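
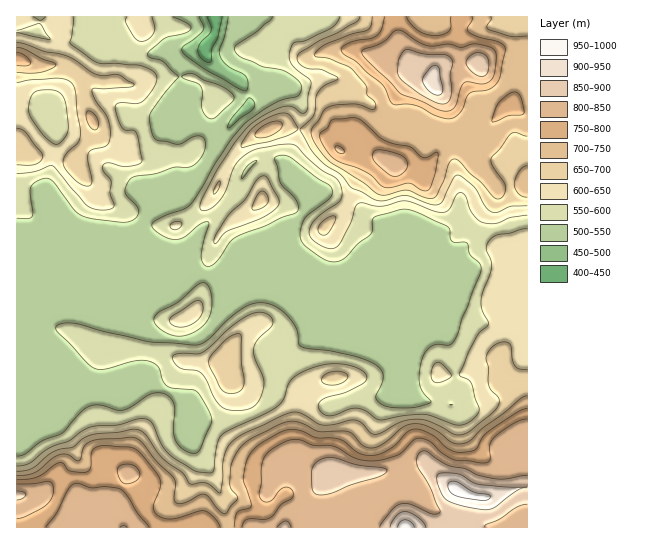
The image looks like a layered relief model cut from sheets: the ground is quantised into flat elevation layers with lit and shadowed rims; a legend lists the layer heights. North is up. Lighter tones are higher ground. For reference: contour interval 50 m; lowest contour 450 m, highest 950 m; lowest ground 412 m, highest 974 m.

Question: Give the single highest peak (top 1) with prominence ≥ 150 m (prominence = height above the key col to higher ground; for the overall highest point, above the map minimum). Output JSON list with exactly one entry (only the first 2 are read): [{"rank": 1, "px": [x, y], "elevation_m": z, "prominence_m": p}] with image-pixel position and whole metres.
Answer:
[{"rank": 1, "px": [434, 83], "elevation_m": 920, "prominence_m": 330}]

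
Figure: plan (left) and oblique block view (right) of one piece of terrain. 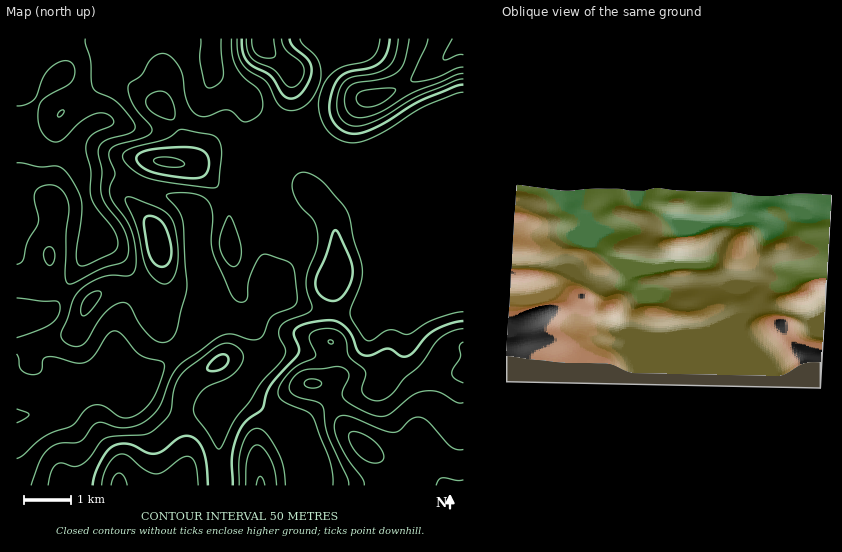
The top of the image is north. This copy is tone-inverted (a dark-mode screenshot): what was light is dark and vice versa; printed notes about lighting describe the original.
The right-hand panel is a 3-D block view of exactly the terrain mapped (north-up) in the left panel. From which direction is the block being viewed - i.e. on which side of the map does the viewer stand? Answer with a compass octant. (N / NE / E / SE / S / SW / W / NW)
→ E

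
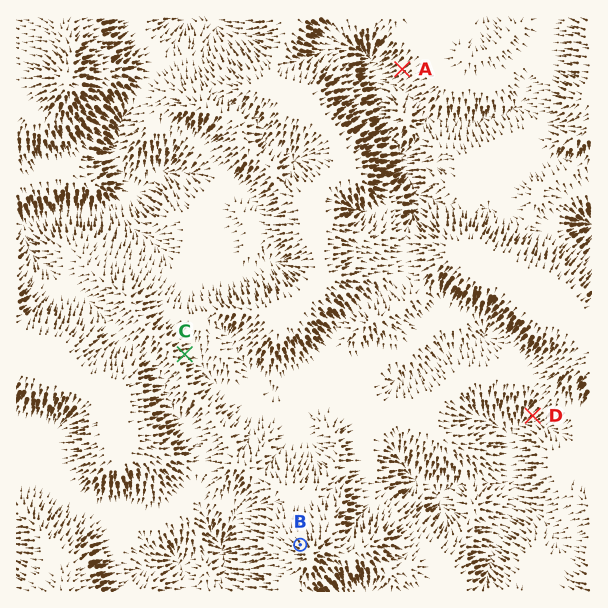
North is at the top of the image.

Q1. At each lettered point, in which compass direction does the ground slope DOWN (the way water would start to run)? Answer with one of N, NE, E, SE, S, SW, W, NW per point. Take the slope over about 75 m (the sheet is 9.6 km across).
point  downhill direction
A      SW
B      NW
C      E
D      SW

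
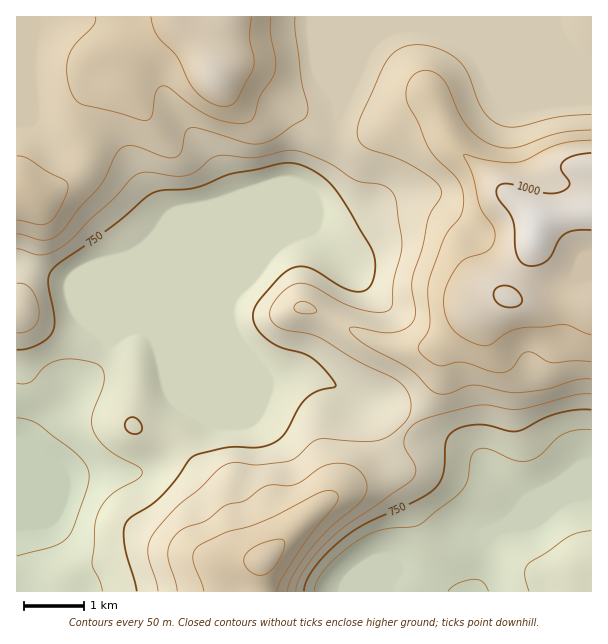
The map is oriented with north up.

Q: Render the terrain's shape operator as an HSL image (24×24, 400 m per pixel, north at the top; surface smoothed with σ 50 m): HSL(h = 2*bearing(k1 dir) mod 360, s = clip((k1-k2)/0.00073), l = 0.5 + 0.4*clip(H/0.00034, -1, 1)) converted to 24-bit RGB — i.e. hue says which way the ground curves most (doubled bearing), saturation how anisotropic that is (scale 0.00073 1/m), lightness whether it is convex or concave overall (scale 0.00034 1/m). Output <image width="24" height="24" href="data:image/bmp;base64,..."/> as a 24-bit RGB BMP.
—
<image width="24" height="24" href="data:image/bmp;base64,Qk32BgAAAAAAADYAAAAoAAAAGAAAABgAAAABABgAAAAAAMAGAAATCwAAEwsAAAAAAAAAAAAAXmmXi4eooXWfVFh6eV92a1FjlqRcp6pnqZZjo11F/+KAxZ4ADiUbF0Y4eIB6dn6DlWtqjHFffX1hS1l0bpCZiJWognualYx/boqrZX6qvly+pUybWlqVcofAorDIscfYnJfSkZXd9dbn/8zcUDGCBywZEkgYY144jXhNeKqDf5WoTW2eY7qzdY+0moC5qJm8cn9OP15DcD56uIeebby5SKfAlL6oaa6dsHR7ZYefu3mo/8zl/7TnZj6aG0YuIV41O8BCTaVTanRbZXxdWIpQR20+UIdSi6J4f4B/Znt+KVhxkrqXmbO2R2mSq55wiVhTq7RKWmRJYpBLrGLC/8zu+cz/koXvOYLOS55JTYM+Q3tkaZV5XYl2eH97ToRSbYVEgIB/fn2AM1FlZZ82jpY1QFUybIZLomR9wZWWYZ65lru8OVl6vYp35bjPxo3krWnru6zbk67LP5G+W3Kci01YaoZAUYJVfYB8gHd5eEJLZktMi3tBmYwvP38uKZdAOcNwfsixhoW+mFORgzx0hLNks6mEvleYn1mVtJ2FsYCOcU5+TylEn2RKkrZ8VYlwSmlIa0VCe2qXZG+viXu+xs7Xj8XVaMfNSKhmSWUXVU4VYD03hV1XqsZkaYRSklODvmeXxHhVjWIxYSgrUz9ckLhqjrBValhOWktKYpB3TLCJTIOfbpOrxsSgk7J2fEBhfktLgH17d393O21saZN1wsWMf3NfWlhDf1RI4zJc2j9HYm+LUFl6s59TqX89WGU6SV9MjbOiYpqcSWdoTn1UtKJiwcdmZkp4gH9/gH9/f3+ATV90XoxLrpREgzcxaEAtTUYmbU4z38yhiGSqiESKjseor4vWupLLQUKQn7crVGQ/V39rSJyHdrZ+zE5pd3GAgH9/f3+AgHF7fCczbYM7b1Q0gTkzlltRXnCzbLTMt9emnzSci8mqeNGyWUGSyIGsklXBsNWWNOHfU6HTXV2cTpxVp0ZVf3+AgIB/f3+AdhRnxmBLmI9JSHJlfsjUzvL9msH/nHf06UWguWaVqs6Vg0w9OFU2VppYln+g4OvgTqrWSyFugH1+f4B/gH9/f4B/gIB/dXSBAwTV5tL55tf0y/H/wvj/SUfTThYtLBEXymRdw9PBv363zYXTjsLfSnHKgo6t7tq4cR9bS0B1f3+Af3+Af4B/f4B/f4B/fn+AEXNgNKqj7fHapd+2ZCpFOBAnoS6HSlG1oMytu6mal4m0p7nHr1liR0V8a5+XuFcAm1EHCC8PUHhAfIB3f4B/f4B/f4B/f4B/eYB9DGA7s+Y8r08hVRsvSThQSYJ3aoeapqqCpryJf3eoxyRV0nY8QqttVX5+fVos5eejQaOuLYhrOY0/UYNmf4B/f4B/f4B/f4B/aYFzUYwujTs4jUZ3bHiASndnR3hWf6prvcZ8Tiw8pkJr7+XSm1d+UUAwicPe5OzdaVigVnqAT4tjQoBZTXdVfoB6f4B/f4B/f4B/f4B/Skh2nE1dfZVtYIKQXKKbXbKFuC1glCo7OLJFw+Kqs2Xcm3zevtjj0qrf3XDWdIemY3KbdkBWXUMXRXQKL2kYSnEtdIBrgHt7RhQ1rpxAeLFPSnRTW4hEVlktQx0rzd6yueziaLSkh0Vfn55UtsGYjEKM2Gycx5OpaTyJmyiQp8jSnsjbgkalllorK0QGKiMJWXctbcp+o6R/XHBzfmZScTRXOuKRpP/XhYnT1zLhy3DIlXXBr2lEcDlWqp1gxnRseCV+ZpS3sObFpDKgiCVnwYmgrK/ZIWLwk+LpYaDLr4K3fXmpSFCthrHZzP/lOMakNUFcO1++uLjrzM71fWxUiViFral7oUxigU2kntu0oD12Wwczv79Mg/C1hKrSS13Gfq+xTF2Pdm6nt4e1VFKPhOZ8f9ZdRy02UVEvLV4XQ3MNXWkQbWqAeFuJqpF8kG+hkLa1na1ybAltwmLI2fLca8WCRVxWVpuPaGaQZGmBUHN/pGifsoKzueusmVpTXzlqfm1ueYBsc39SdnxEZWKBZV+QrZqMdYt8nY5ykUtjMR12uuPT4eLPxoy5aqi9Q4ygYE96f3+AUnR+UI2Vqc6/2di8pz+hckuAgH9/gH9/gH9/gH9/aG+BU4CWrZOxqYmznIGiqk2pRpyyZdB0r5tnwrmFfYakWEKGXlV/f3+Aa4GCS5dyYrtDpmo4iDRPgXV+gIB/gIB/gH6AiG1veHuAU3tsZXpIkXNKk1pakF6dkrSTZotuqpZwvsp3aH1dR0BoY2B/f3+Af4B/b4JrgIRWgW9dgH59gIB/gIB/gIB/em6CjoeD"/>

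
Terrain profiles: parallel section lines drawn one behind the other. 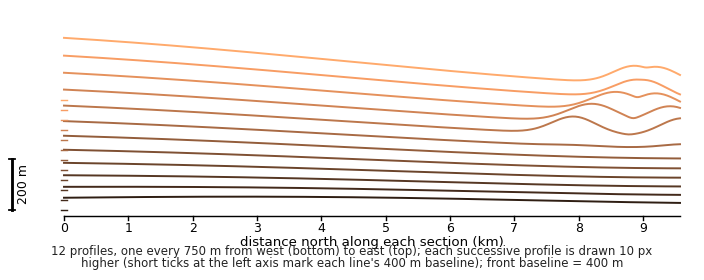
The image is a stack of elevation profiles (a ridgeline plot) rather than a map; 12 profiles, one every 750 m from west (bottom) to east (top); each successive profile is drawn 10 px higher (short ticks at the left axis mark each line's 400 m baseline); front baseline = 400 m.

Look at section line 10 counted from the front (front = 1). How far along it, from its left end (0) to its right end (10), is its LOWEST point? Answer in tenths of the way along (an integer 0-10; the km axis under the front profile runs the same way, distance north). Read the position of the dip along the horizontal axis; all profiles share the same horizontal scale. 8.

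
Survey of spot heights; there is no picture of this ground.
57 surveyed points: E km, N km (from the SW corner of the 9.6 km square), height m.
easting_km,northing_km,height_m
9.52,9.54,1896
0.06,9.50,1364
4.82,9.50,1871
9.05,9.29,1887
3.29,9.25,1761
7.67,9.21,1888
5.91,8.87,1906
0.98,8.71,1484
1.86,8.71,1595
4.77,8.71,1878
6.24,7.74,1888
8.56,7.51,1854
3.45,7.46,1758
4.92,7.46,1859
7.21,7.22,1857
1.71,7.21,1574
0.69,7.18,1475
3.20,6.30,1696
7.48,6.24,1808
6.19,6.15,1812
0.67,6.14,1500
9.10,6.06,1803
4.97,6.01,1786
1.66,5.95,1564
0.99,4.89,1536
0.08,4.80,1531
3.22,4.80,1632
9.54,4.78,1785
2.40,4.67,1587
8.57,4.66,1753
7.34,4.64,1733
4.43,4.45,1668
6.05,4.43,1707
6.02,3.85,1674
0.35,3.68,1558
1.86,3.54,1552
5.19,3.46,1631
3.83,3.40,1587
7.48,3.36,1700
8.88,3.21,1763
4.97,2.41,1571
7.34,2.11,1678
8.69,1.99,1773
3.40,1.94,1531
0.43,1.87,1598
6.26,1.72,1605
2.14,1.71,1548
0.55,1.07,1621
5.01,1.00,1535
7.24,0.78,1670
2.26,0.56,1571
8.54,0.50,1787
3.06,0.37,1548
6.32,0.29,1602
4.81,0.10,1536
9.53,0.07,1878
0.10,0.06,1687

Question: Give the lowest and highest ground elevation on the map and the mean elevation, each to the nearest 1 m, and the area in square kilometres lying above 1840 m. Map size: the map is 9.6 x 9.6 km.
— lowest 1358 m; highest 1906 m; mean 1684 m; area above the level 14.9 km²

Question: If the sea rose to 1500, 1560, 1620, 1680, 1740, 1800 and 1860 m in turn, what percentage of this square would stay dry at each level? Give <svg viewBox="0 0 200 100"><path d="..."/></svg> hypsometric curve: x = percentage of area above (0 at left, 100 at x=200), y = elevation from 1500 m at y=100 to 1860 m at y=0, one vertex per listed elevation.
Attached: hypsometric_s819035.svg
<svg viewBox="0 0 200 100"><path d="M192 100l-38-17-32-16-23-17-23-17-28-16-23-17"/></svg>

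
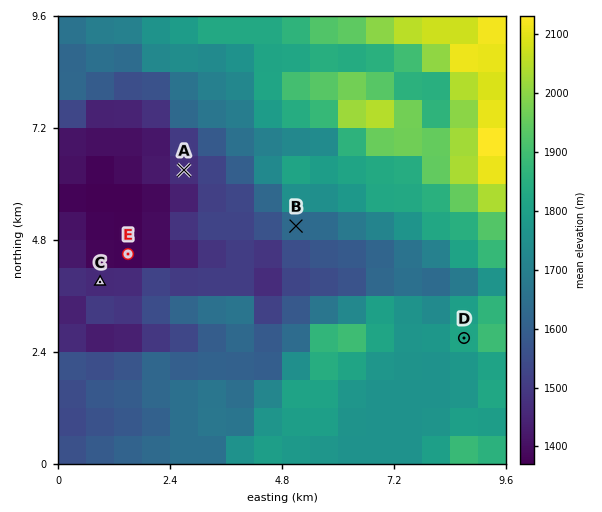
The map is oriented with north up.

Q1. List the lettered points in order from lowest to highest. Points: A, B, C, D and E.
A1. E C A B D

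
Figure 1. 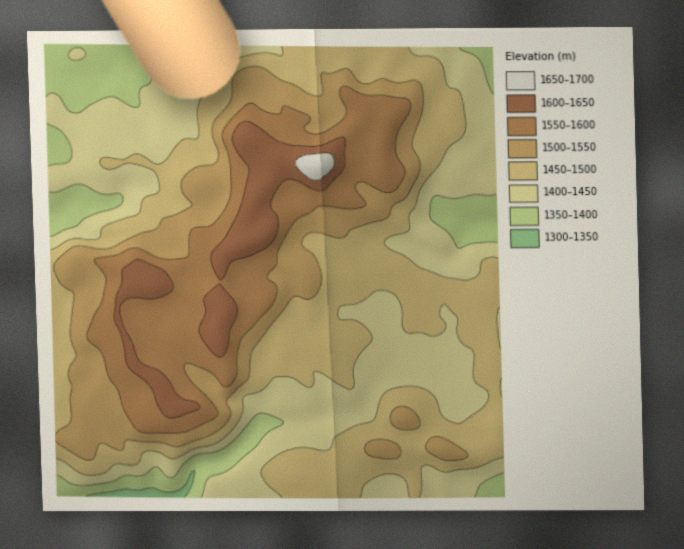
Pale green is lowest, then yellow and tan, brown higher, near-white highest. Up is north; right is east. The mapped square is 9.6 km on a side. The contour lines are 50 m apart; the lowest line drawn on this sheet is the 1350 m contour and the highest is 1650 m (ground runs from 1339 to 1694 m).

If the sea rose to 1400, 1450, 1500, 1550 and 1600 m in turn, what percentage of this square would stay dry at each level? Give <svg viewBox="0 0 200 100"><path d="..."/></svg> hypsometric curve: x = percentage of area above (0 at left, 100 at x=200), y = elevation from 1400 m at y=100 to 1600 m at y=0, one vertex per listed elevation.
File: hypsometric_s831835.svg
<svg viewBox="0 0 200 100"><path d="M181 100l-50-25-56-25-31-25-31-25"/></svg>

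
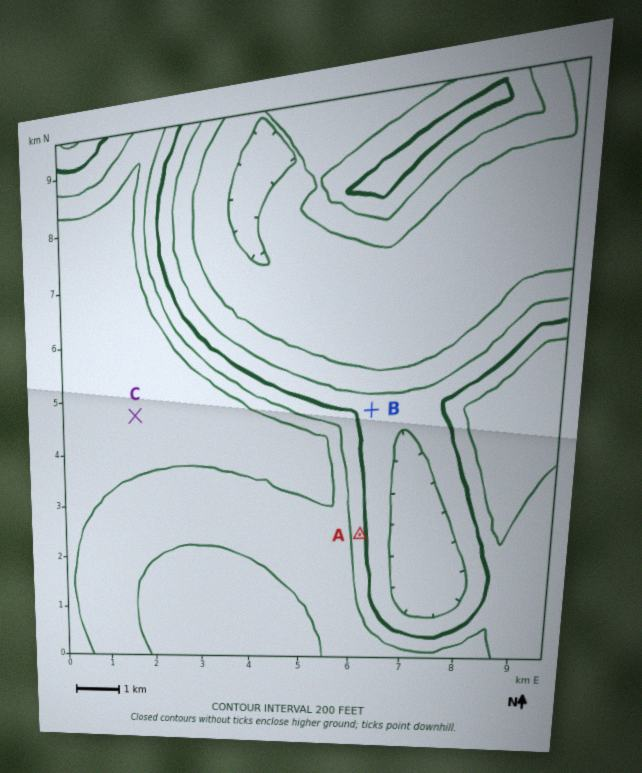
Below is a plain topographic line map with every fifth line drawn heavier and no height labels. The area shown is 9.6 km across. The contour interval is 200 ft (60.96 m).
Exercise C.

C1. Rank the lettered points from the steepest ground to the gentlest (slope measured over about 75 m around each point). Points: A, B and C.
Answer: A B C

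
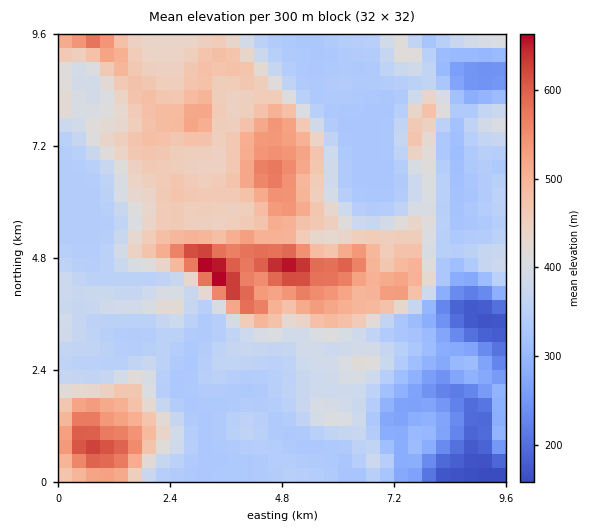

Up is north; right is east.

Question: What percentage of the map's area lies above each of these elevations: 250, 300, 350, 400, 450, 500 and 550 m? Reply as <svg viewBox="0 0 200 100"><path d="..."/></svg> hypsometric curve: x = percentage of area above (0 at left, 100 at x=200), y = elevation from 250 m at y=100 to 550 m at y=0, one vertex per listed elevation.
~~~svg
<svg viewBox="0 0 200 100"><path d="M189 100l-10-17-56-16-41-17-25-17-30-16-15-17"/></svg>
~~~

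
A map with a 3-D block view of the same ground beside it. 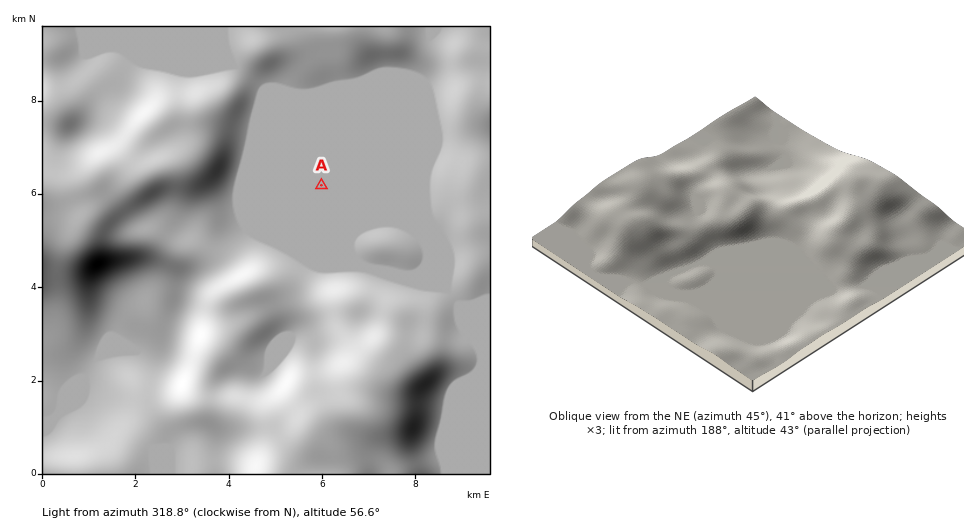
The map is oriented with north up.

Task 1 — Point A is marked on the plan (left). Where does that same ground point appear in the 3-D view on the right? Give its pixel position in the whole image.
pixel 758 278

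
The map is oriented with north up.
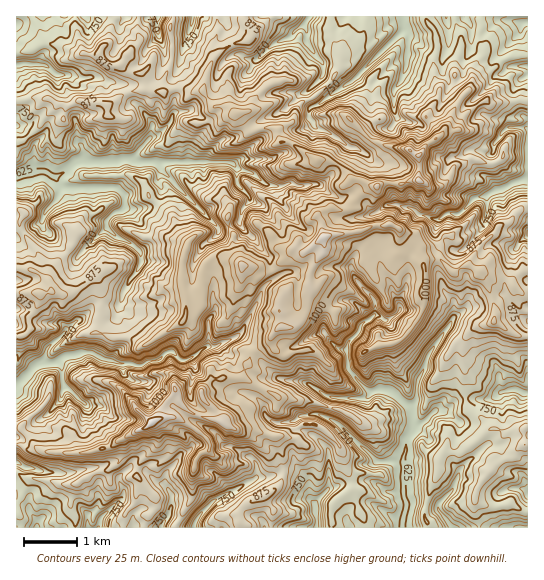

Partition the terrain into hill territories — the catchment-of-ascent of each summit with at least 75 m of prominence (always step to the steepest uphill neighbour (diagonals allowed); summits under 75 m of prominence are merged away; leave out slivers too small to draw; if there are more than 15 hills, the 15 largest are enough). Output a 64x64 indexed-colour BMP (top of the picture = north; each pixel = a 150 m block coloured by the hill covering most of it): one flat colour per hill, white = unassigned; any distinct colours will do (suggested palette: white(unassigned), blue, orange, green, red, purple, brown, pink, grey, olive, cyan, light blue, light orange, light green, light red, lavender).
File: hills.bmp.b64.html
<image width="64" height="64" href="data:image/bmp;base64,Qk12CAAAAAAAAHYAAAAoAAAAQAAAAEAAAAABAAQAAAAAAAAIAAATCwAAEwsAABAAAAAAAAAA////ALR3HwAOf/8ALKAsACgn1gC9Z5QAS1aMAMJ34wB/f38AIr28AM++FwDox64AeLv/AIrfmACWmP8A1bDFABERERERERERERERERERERERERERERERERERETMzMzMzERERERERERERERERERERERERERERERERERETMzMzMzMRERERERERERERERERERERERERERERERERERMzMzMzMxERERERERERERERERERERERERERERERERMzMzMzMzMzEREREREREREREREREREREREREREREREREzMzMzMzMzMREREREREREREREREREREREREREREREREzMzMzMzMzMxERERERERERERERERERERERERERERERETMzMzMzMzMzERERERERERERERERERERERERERERERERMzMzMzMzMzMREREREREREREREREREREREREREREREREzMzMzMzMzMxERERERERERERERERERERERERERERERERMzMzMzMzMzEREREREREREREREREREREREREREREREREzMzMzMzMzMRERERERERERERERERERERERERERERERETMzMzMzMzMxEREREREREREREREREREREREREREREREREzMzMzMzMzERERERERERERERERERERERERERERERERERMzMzMzMzMRERERERERERERERERERERERERERERERERETMzMzMzMxERERERERERERERERERERERERERERERERIRERMzMzMzERERERERERERERERERERERERERIiIhERIhERERERMzMRERERERERERERERERERERERESIiIiIiIiEREREREREVERERERERERERERERERERERIiIiIiIiIiIRERERERERVRERERERERERERERERERESIiIiIiIiIiIiERERERERFVURERERERIhERERERERESIiIiIiIiIiIiIREREREREVVVERERIiIiIhEiERERESIiIiIiIiIiIiIhERERERERVVUREREiIiIiIiIiERERIiIiIiIiIiIiIiIRERERERFVVVERESIiIiIiIiIiIRIiIiIiIiIiIiIiIiEREREREVVVVREREiIiIiIiIiIiIiIiIiIiIiIiIiIiIhERERERVVVVURESIiIiIiIiIiIiIiIiIiIiIiIiIiIiERERERFVVVVVVVUiIiIiIiIiIiIiIiIiIiIiIRIiIiIhEREREVVVVVVVVVIiIiIiIiIiIiIiIiIiIiIhESIiIiERERERVVVVVVVVUiIiIiIiIiIiIiIiIiIiIiERIiIiERERERFVVVVVVVVSIiIiIiIiIiIiIiIiIiIiIiIiIiIREREREVVVVVVVVVUiIiIiIiIiIiIiIiIiIiIiIiIiIRERERERVVVVVVVVVVIiIiIiIiIiIiIiIiIiIiIiIiIhERERERFVVVVVVVVVUiIiIiIiIiIiIiIiIiIiIiIiIiEREREREVVVVVVVVVVVIiIiIiIiIiIiIiIiIiIiIiIiIRERERERVVVVEVVVVVIiIiIiIiIiIiIiIiIiIiIiIiIhERERERFVVVERFVVVIiIiIiIiIiIiIiIiIiIiIiIiIiIREREREVVVERERVVIiIiIiIiIiIiIiIiIiIiIiIiIiIREREREREVERERESIiIiIiIiISIiIiIiIiIiIiIiIiIhEREREREREREREREiIiIiIiIRESIiIiIiIiIiIiIiIiERERERERERERERERIiIiIiIRERIiIiIiIiIiIiIiJEREQRERERERERERERERESIiIRERESIiIiIiIiJEREREREREEREREREREREREREREiIRERERIiIiIiIkJERERERERERBERERERERERERERESIRERERIiIiIiJEREREREREREREREERERERERERERERIREREREiIiIiIiREREREREREREREQRERERERERERERERERERESIiIiIiIkRERERERERERERBERERERERERERERERERESIiIiIiIiRERERERERERERBERERERERERERERERERIiIiIiIiIiIkREREREREREREERERERERERERERERERESIiIiIiIiIiQUREREREREIiIREREREREREREREREREREiIiIiIiIiERFEREREREIiIhEREREREREREREREREREREiIiIiIiERERREREREQiIiIREREREREREREREREREREREiIiIhERERERREFERCIiIhEREREREREREREREREREREREiIiERERERERERREIiIREREREREREREREREREREREREREiIREREREREREURCIRERERERERERERERERERERERERERIhERERERERERREERERERERERERERERERERERERERERERERERERERERERERERERERERERERERERERERERERERERERERERERERERERERERERERERERERERERERERERERERERERERERERERERERERERERERERERERERERERERERERERERERERERERERERERERERERERERERERERERERERERERERERERERERERERERERERERERERERERERERERERERERERERERERERERERERERERERERERERERERERERERERERERERERERERERERERERERERERERERERERERERERERERERERERERERERERERERERERERERERERERERERERERERERERERERERERERERERERERERERERERERERERERERERERERERERERERERERERERER"/>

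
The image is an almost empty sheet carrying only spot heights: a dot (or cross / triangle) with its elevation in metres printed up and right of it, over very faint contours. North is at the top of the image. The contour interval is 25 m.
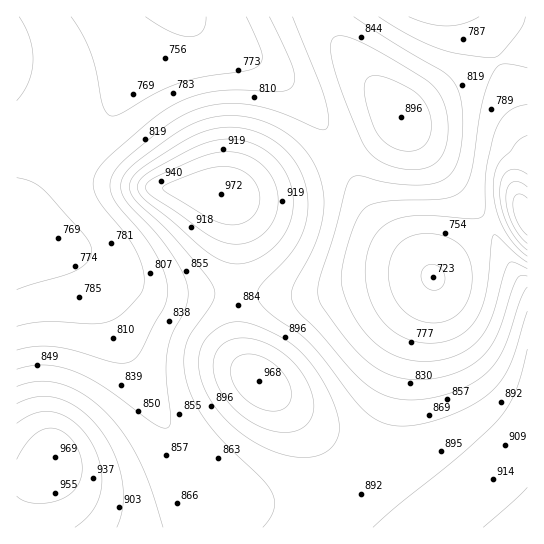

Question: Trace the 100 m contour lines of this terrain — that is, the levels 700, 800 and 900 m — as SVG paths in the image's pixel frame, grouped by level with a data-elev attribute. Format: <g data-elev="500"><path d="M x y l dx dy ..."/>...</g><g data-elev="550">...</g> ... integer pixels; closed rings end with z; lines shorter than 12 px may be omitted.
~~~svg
<g data-elev="700"><path d="M527 243l-8-8-7-12-5-13-1-12 2-11 5-5 6 0 8 5"/></g><g data-elev="800"><path d="M527 269l-13-7-5 1-5 11-14 47-7 13-8 9-8 7-10 5-12 4-14 2-16 0-14-3-14-6-12-9-12-12-10-16-8-17-4-16 2-19 7-26 8-20 8-10 8-3 13-3 59-3 11-3 6-6 5-7 3-10 11-66 4-17 7-16 4-6 5-3 9 0 16 4"/><path d="M17 101l12-19 4-21-3-23-11-21"/><path d="M269 17l24 50 2 12-4 9-5 3-8 1-39-2-21 1-19 3-16 6-17 9-19 14-40 35-11 15-3 12 3 12 7 10 26 32 12 23 3 20-1 8-4 6-18 19-15 7-15 2-46-2-28 4"/><path d="M525 17l-4 12-16 20-7 7-8 2-33-5-20-5-28-13-30-18"/></g><g data-elev="900"><path d="M117 527l4-10 2-12-1-27-9-27-15-24-19-18-10-7-11-4-11-2-9 1-21 7"/><path d="M293 457l14 0 14-2 9-6 7-10 2-9-1-12-5-16-8-17-10-16-11-14-11-10-12-8-22-10-14-5-12 0-12 4-15 13-7 15 1 20 8 23 15 20 22 19 24 13z"/><path d="M527 349l-12 43-8 15-9 13-37 35-62 50-26 22"/><path d="M231 263l11 1 11-3 12-6 10-9 8-10 6-11 3-12 1-12-1-12-4-12-6-11-9-10-10-7-12-6-12-3-13-1-21 4-24 11-35 20-7 7-2 6 2 6 6 7 27 21 30 27 15 10z"/></g>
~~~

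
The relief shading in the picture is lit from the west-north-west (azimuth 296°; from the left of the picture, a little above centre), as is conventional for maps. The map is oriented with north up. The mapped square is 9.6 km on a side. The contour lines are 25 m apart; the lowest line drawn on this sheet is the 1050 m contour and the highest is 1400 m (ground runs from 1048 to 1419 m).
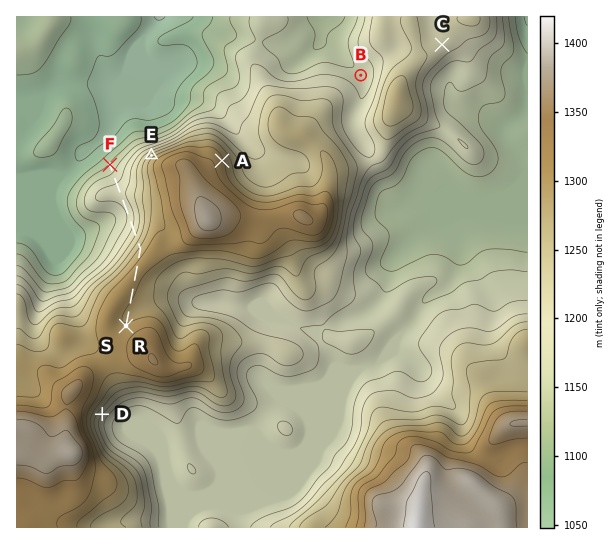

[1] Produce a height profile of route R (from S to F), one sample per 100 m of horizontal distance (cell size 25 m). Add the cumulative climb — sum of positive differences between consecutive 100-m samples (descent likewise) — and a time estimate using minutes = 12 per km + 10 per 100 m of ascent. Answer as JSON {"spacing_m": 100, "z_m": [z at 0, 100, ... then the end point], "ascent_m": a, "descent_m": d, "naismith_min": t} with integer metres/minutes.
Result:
{"spacing_m": 100, "z_m": [1304, 1298, 1295, 1295, 1298, 1301, 1304, 1306, 1307, 1308, 1308, 1307, 1303, 1297, 1289, 1278, 1257, 1235, 1217, 1202, 1190, 1182, 1179, 1181, 1186, 1190, 1190, 1184, 1173, 1161, 1149, 1136, 1129], "ascent_m": 24, "descent_m": 199, "naismith_min": 40}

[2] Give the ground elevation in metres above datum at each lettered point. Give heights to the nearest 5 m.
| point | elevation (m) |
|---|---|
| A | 1305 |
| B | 1155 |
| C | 1215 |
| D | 1225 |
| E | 1255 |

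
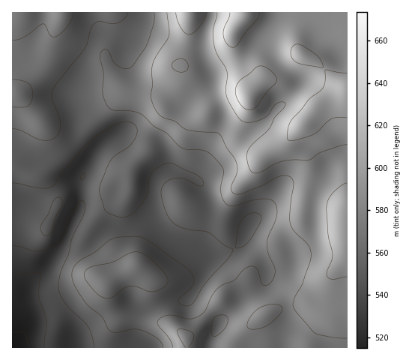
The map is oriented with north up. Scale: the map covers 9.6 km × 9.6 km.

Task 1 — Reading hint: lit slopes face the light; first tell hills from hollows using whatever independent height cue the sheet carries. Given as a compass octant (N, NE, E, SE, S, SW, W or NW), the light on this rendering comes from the W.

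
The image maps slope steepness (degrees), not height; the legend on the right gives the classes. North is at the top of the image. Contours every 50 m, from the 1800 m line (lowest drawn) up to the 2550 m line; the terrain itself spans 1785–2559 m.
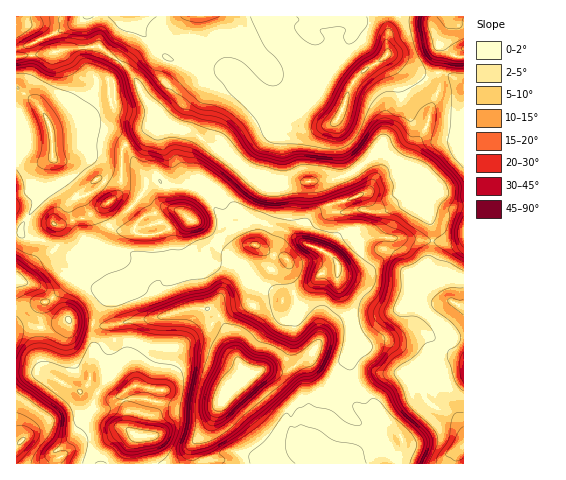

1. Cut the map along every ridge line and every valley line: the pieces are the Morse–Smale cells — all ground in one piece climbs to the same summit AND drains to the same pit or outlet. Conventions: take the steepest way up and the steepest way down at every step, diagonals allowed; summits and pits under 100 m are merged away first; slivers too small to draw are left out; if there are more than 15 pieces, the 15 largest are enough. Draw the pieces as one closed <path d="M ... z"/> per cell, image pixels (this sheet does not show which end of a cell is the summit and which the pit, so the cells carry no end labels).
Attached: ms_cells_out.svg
<path d="M98 246l-6 0-5 6 1 20 10 15 7 1 7-3-8 9 2 6-12 24 11 2 26-6 19-1 49-11 14 2 8 9 6 10 18 50-13 11-6 9-7 6-9 20-15 17-2 10 4 12 196 0 3-3 7-15-3-12-17-18-4-2-10 1-5-2-12-14 2-17-4-17 0-44-4-16-9-25 0-10-16 4-16 15-22 11-7-8-23-11-12-15-27-4-5-4-2-5-4 5-8 3-34 0-21 6-2-9-6-4z"/><path d="M133 16l-1 1 1 14-3 10-11 20 13 12 12 25 17 20 15 9 20 7 74 51 20 0 12-3 37-4 14-6 24-17 9 0 7 3 14 14 9 0 5 8 6 20 5 41 21 4 11-6 0-99-34-8-18-13-10-18-4-25-13-19-17 10-15 15-10 28-8 12-29 10-16-4-12-14-8-5-39-37-44-12-13 0-10-4-21-22z"/><path d="M384 236l-10 0-11 4-4 13-12 10-9 3-1 14 9 25 4 16 0 44 4 17-2 17 12 14 5 2 10-1 4 2 17 18 3 12-8 18 59 0 3-9 7-8 0-19-9-12-23-10-5-7 4-15 0-16 3-8 16-27-10-11-10-7-14-16 0-5 3-3 9-3 16-12-9-2-7-8 4-25z"/><path d="M199 308l-49 11-19 1-26 6-12-1 0 26-5 33 13 10 10 5 13-7-1 5 5 14 0 19-9 2-16 11-11 12-3 9 108-1-4-11 2-10 15-17 9-20 7-6 6-9 13-11-18-50-6-10-11-10z"/><path d="M385 16l-251 1 6 12 11 16 16 13 20 2 44 12 39 37 8 5 12 14 17 4 28-10 8-12 10-28 15-15 19-12 1-28z"/><path d="M120 62l-2 0-5 7-3 5 2 6-4 1 2 21 6 8 31 11 6 5-27 19 9 17 11 14 11 1 5 7 13 2 19 0 10-6 38 34 46 18 14 10 28 13 9 11 15-7 6-8 1-9 7-4 16-2 48 5 0-11-7-33-14 6-15 1-13 8-19-2-29 2-7-10-5-16-5-4-48 3-74-51-20-7-15-9-17-20-12-25z"/><path d="M34 372l-18 0 1 92 71 0 6-12 9-9 16-11 9-2 0-19-5-18-6 5-6 1-10-5-12-9-9 7-31-17z"/><path d="M204 180l-10 6-28-1-6-5-9 3-17 21-27 24-8 18 31 7 8 5 2 9 21-6 28 1 14-4 3-9 18-15 28-14-18-12z"/><path d="M91 129l-40 5 2 24-7 4-9 11-2 16 3 12-17 27 0 6 3 2 18 4 14 6 3-12-1-6-4-4 7 1 12-5-3-9 2-14-9-12-7-23 6 7 4 16 10 11 20-17 3-1 6 2 3-11 4 7 9 2 1-28 4-5-15-11z"/><path d="M18 280l-2 0 0 91 18 1 15 3 31 17 2-2 6-6 3-7 2-52-23-3-23-31-9-5z"/><path d="M255 219l-31 15-16 13-2 5 3 6 5 4 27 4 12 15 23 11 7 8 22-11 16-15 17-4-2-10-9-7-25-11-18-12z"/><path d="M99 46l-24 2-23 5-36 4 0 31 22 16 12 25 26-11 12-14 10-21 10-3 1-9 7-11z"/><path d="M453 275l-8 0-17 13-9 3-3 3 0 5 6 8 28 26-16 27-3 8 0 16-4 15 5 7 23 10 8 12 1-150z"/><path d="M386 155l-11 1-29 20-12 3-22 2 6 1 5 4 5 16 7 10 13 0 6-2 29 2 13-8 15-1 13-6 0-9-7-14-10-2-14-14z"/><path d="M390 54l-4 3 12 19 4 25 10 18 18 13 33 8 1-55-19-12-19 3-20-10z"/>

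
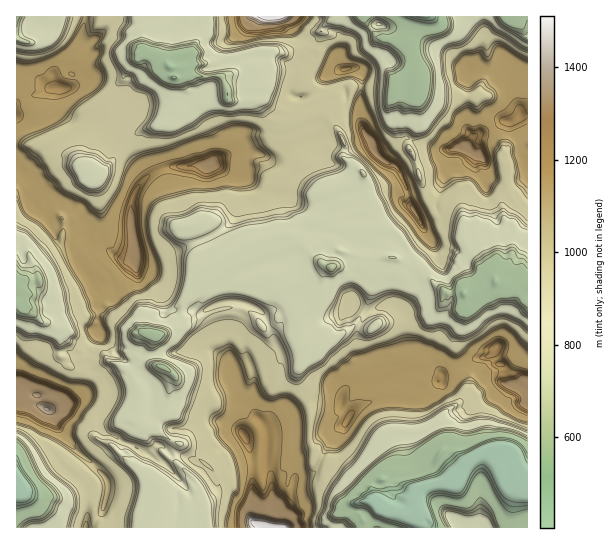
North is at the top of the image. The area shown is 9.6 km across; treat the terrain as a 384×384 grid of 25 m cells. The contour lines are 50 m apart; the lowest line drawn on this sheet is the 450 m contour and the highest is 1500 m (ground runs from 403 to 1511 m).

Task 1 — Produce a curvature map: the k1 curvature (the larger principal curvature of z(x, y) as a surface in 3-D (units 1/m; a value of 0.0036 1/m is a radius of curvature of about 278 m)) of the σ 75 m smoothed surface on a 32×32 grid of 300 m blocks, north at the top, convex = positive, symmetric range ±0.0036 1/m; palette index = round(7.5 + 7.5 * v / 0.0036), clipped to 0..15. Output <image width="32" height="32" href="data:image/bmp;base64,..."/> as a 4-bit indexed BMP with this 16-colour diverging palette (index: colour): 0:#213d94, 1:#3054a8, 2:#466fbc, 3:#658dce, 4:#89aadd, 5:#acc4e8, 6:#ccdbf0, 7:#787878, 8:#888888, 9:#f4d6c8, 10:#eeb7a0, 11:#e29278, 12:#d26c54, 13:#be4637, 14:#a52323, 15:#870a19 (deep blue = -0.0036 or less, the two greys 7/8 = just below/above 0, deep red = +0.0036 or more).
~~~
<image width="32" height="32" href="data:image/bmp;base64,Qk12AgAAAAAAAHYAAAAoAAAAIAAAACAAAAABAAQAAAAAAAACAAATCwAAEwsAABAAAAAAAAAAlD0hAKhUMAC8b0YAzo1lAN2qiQDoxKwA8NvMAHh4eACIiIgAyNb0AKC37gB4kuIAVGzSADdGvgAjI6UAGQqHAKq52ceIiJn+3aipuYavvIqZmL2piIeZ2rnJeWmK+puYaYucm4inx+mqm6mriJbMd5nKnbl9nJfJi6qqeLynvIiKqtmL+9qJuYt6usiIqoh3eq96/Kt6m+mLnMmLy3m4Z4rZfGd96cuqi4vZd4q7qInMvauYh5t7iryKrMvNisu8nMzZyJqci7mai5eIidprvLmHm5i3iquYqMyoiIi7udyomYq5zMutmLh5rKiIvLu5rKu9qpvamoq4h6qrzKm865iH3peLe5momImrWqm4iclqm52oi5upvIiK29vIqGm5ipq6ybyIrKiIiNycuoqImYeayI27l4iIeJu5eIm5iIjJjIi+upd3iIimuIiI+rd3mJuIn4vJh3iImoiIi+qrq4nZiI94eKl4eIiIh3+oeIi8mcuveqdsu6mIiInfmnqKyLyor6iaqIiciIiL+Jq8qKqpZ56auqvIi3eIi/jYj5urmHarq//pqJi8pq+3yr57qJqsmaqpyayIiqr5et/8XbiIiIqoirvIiIqP2dm52rqbyYiKl3mqu4eIn5i5jKrMiJuIiciIt5fJh4+Xh4uamorLypu7vMmXuZl9p4ecuKjLmKuql3q6l6mf78mHnbuJidu6hYh4uYeai9m9mszK24hsy7q8u8+nmpnbeIu5u7jJiejJiIiK3Ny6qP3Ke51n"/>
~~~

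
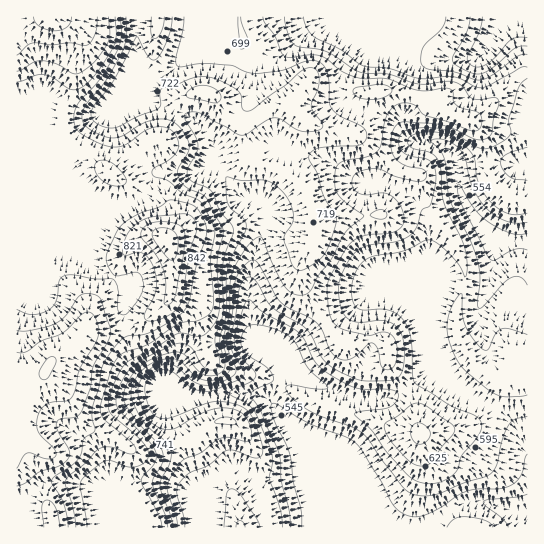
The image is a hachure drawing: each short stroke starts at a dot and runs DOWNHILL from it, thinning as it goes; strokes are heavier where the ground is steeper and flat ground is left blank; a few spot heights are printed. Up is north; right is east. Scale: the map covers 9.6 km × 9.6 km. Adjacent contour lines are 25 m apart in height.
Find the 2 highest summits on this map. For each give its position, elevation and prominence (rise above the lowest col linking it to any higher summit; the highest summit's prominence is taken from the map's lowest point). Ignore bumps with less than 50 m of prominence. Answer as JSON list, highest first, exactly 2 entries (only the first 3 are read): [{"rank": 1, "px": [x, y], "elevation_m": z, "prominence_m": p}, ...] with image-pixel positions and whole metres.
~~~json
[{"rank": 1, "px": [167, 241], "elevation_m": 895, "prominence_m": 392}, {"rank": 2, "px": [49, 365], "elevation_m": 877, "prominence_m": 71}]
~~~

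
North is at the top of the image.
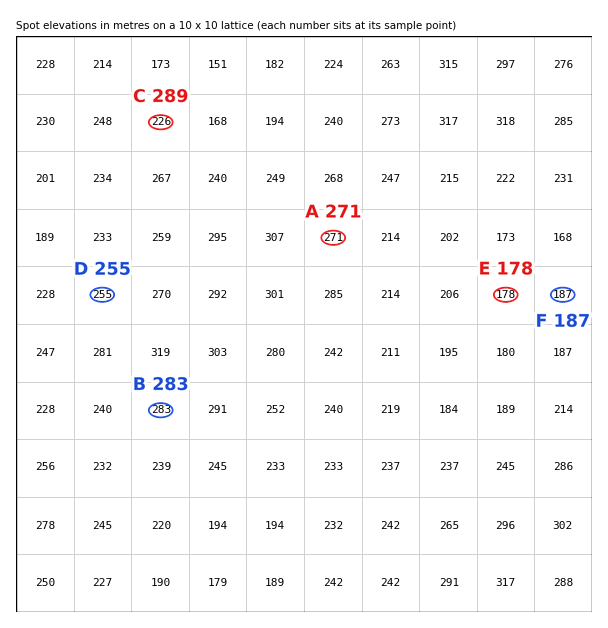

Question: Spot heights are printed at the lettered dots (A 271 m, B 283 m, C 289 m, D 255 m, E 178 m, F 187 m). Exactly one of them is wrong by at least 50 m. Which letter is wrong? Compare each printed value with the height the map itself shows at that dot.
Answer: C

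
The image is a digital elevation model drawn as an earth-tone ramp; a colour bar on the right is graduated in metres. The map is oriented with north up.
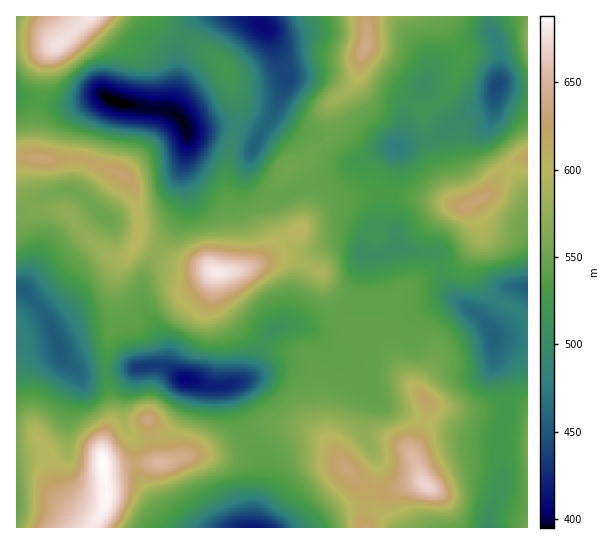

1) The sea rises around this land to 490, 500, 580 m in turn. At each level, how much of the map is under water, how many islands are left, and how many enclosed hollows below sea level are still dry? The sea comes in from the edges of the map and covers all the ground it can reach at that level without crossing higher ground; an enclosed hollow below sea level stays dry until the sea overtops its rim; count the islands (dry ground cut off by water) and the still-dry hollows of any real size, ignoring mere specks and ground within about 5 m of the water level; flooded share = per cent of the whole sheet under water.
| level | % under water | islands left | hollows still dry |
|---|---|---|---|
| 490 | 9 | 0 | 4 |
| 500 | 16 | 0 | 3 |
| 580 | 77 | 1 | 0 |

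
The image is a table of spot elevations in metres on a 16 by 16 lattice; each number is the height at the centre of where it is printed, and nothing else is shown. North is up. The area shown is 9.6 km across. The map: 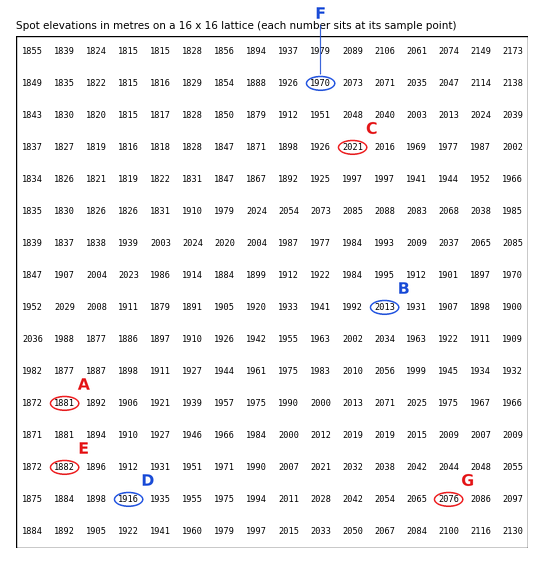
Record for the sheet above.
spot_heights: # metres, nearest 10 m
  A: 1880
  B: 2010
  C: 2020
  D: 1920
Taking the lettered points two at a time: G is above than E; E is below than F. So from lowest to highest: E F G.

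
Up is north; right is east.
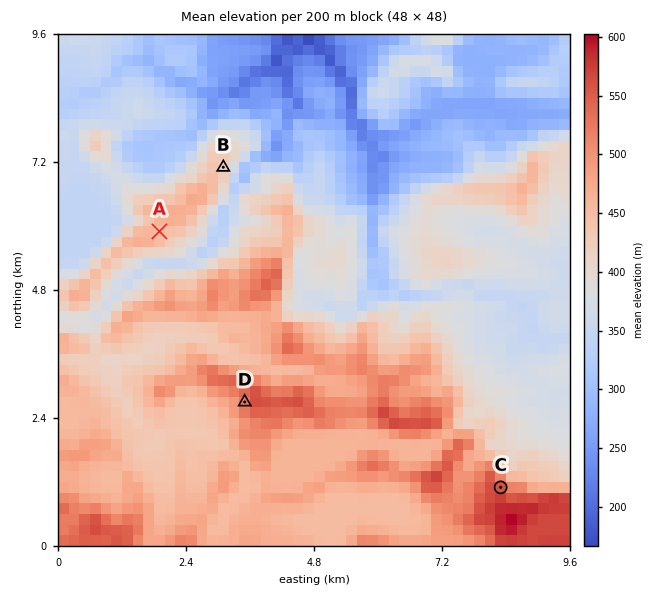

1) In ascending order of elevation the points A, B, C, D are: B A D C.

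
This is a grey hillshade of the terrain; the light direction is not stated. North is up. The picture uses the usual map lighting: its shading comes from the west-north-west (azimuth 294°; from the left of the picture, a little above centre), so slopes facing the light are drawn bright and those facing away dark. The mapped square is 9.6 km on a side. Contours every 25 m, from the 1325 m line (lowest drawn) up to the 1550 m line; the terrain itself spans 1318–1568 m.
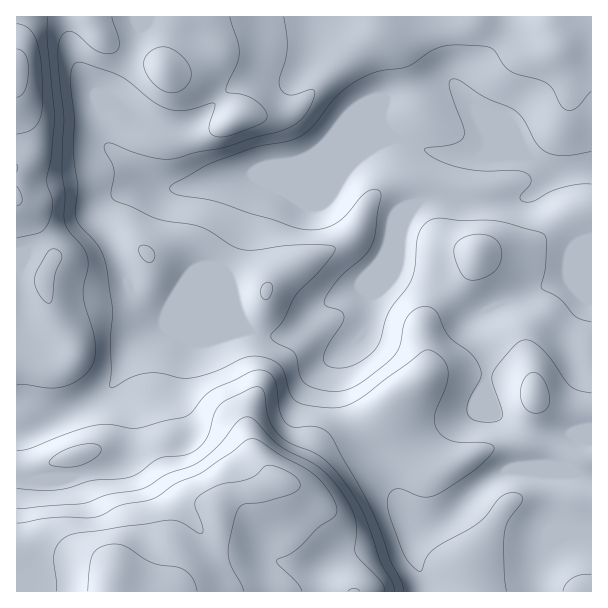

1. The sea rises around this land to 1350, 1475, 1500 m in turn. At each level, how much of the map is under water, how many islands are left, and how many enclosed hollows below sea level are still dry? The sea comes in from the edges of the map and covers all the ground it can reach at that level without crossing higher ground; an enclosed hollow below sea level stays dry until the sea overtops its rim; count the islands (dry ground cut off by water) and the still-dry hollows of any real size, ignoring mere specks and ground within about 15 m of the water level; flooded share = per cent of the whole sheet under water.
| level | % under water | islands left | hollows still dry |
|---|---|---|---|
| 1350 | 18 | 0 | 0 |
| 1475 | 87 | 0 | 0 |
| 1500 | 90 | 0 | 0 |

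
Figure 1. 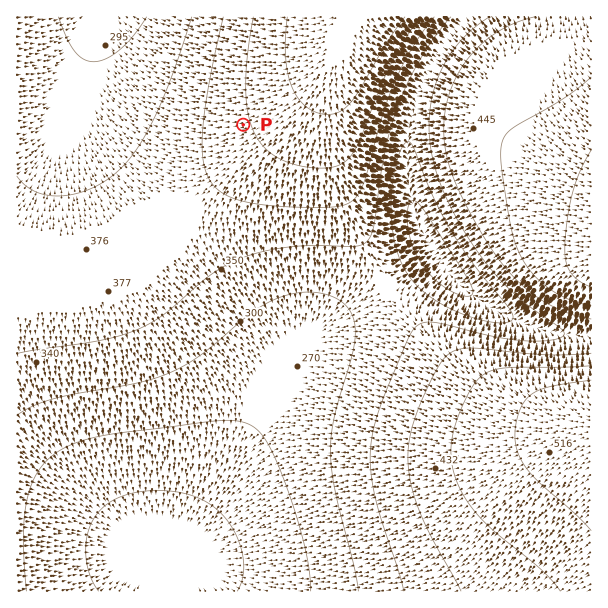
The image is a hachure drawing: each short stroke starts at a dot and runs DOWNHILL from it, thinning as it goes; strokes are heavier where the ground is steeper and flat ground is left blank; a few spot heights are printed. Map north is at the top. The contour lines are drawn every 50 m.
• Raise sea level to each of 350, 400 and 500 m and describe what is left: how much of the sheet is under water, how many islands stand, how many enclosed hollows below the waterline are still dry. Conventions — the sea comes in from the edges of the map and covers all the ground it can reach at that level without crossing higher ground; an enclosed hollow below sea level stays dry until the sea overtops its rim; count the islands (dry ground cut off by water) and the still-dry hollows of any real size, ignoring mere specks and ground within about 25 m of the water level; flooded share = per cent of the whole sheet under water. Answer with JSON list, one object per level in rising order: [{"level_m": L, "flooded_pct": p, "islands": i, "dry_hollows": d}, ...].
[{"level_m": 350, "flooded_pct": 48, "islands": 0, "dry_hollows": 0}, {"level_m": 400, "flooded_pct": 68, "islands": 0, "dry_hollows": 0}, {"level_m": 500, "flooded_pct": 94, "islands": 0, "dry_hollows": 0}]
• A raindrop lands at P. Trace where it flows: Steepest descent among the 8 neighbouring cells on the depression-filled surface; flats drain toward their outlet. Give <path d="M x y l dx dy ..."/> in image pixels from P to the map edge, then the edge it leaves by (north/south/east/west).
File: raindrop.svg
<path d="M243 125l-81 0-58-59 0-49"/>
exit: north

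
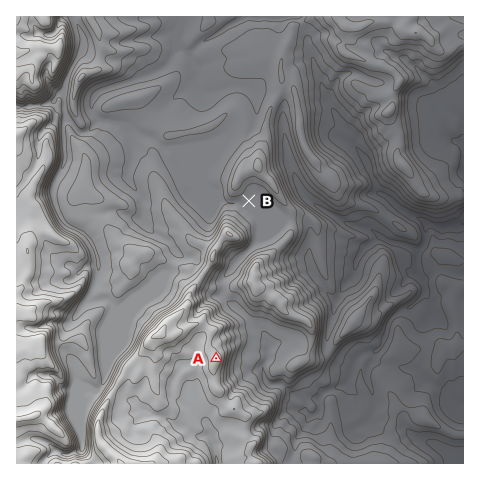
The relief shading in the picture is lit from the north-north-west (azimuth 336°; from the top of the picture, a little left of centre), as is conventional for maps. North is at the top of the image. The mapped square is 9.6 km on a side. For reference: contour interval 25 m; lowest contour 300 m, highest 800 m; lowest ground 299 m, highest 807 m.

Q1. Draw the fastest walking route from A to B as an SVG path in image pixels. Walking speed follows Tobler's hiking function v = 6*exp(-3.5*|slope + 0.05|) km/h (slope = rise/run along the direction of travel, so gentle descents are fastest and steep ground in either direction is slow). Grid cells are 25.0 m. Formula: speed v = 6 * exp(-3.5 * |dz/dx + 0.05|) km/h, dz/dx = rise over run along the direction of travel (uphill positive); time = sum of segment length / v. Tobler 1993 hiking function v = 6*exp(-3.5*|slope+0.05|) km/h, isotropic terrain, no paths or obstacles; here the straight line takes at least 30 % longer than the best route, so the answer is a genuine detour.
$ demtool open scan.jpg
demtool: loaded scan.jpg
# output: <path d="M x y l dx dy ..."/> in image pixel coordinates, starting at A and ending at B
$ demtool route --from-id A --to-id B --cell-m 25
<path d="M216 358l0-8 4-7 0-4 3-7 2-3 3-4-1-4-6-6-1-2 0-8-4-7 0-1 7-14 11-11 4-9 4-4 3-7 3-2 4-9 0-20-3-7 0-13"/>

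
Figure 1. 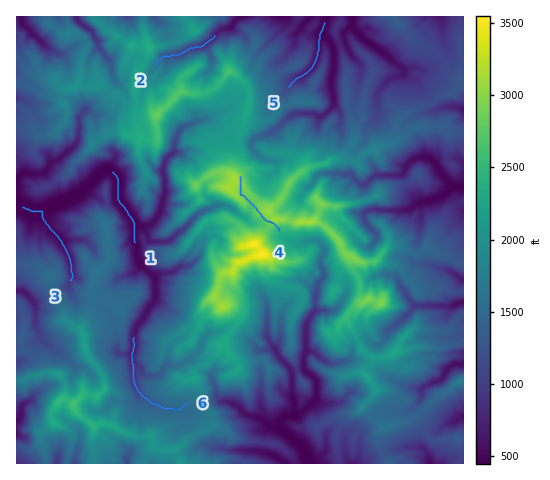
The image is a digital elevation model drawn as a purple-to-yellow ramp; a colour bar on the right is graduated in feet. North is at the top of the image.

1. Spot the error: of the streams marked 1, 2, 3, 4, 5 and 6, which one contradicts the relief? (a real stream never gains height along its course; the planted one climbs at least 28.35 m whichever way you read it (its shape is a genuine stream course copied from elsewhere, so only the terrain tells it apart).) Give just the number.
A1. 4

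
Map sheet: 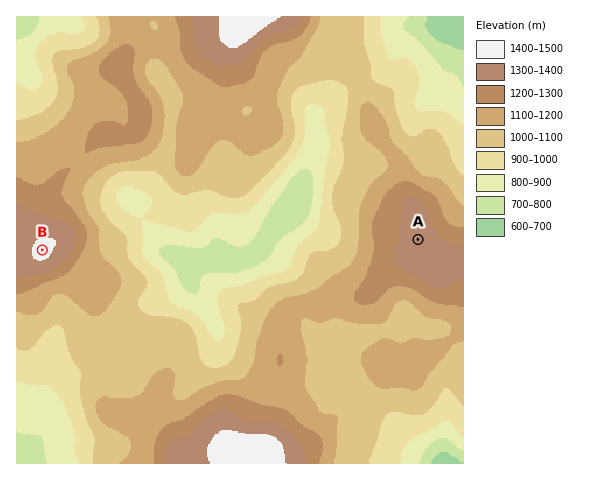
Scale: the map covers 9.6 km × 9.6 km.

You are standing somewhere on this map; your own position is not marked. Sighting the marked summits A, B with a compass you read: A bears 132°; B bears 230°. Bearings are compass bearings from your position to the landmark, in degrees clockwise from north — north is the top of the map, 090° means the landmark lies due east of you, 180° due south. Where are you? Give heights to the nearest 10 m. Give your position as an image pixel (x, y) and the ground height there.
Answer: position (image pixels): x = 243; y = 82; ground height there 1210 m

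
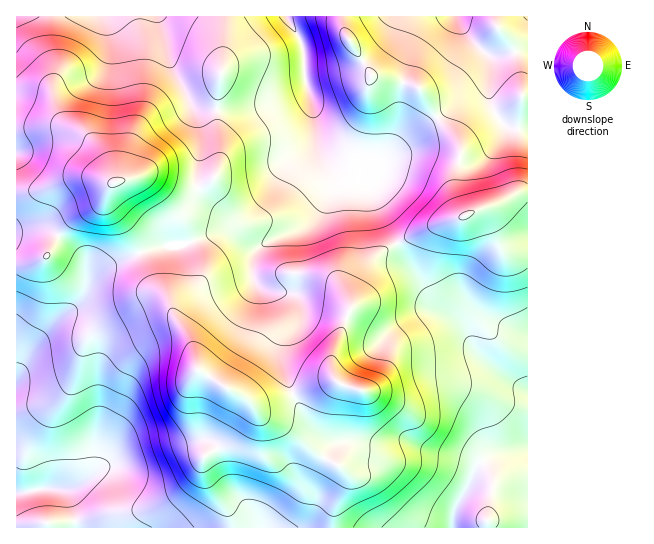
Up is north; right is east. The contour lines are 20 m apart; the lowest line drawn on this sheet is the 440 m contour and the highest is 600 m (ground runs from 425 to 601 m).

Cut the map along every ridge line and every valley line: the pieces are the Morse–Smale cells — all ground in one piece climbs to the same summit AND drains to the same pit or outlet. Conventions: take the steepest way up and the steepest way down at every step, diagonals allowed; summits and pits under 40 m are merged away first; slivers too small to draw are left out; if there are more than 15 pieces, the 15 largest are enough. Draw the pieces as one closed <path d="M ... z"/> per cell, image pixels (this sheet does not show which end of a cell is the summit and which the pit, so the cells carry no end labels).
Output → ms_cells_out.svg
<path d="M342 16l-325 0-1 175 22 0 39-14 16 0 16 6 32-6 6 3 16 15 21 26 7 20 27-9 15 0 17 12 8 3 44-20 14-13 17-28-1-13-12-20-4-12 1-5 3 9 7 7 8 4 24 7 19 1 19-13 20-19 20-14-20-31-46-12-27-44z"/><path d="M191 241l-12 4-26 3-32 12-23 12-10 10-9 21-21 16-27 30-15 28 0 116 6 0 25-5 16 3 6 6 8 31 254 0 4-22 12-24-3-12-27-17-30-25-24-11-18-20-48-27-5-24-19-33 0-6 4-6 23-22 0-13z"/><path d="M397 244l-18 9-8 9-14 23-6 25-19 45-1 11 5 15-11 0-51 20-22 4 11 12 24 11 30 25 27 17 3 12-12 24-2 22 118 0 5-22 11-16 9-21 9-9 9-5 34-6 0-58-23-14-28-23-13-27-31-25z"/><path d="M317 136l-1 5 4 12 12 20 1 13-17 28-14 13-44 20-8-3-17-12-15 0-25 9-1 4 8 21 0 13-23 22-4 6 2 10 17 29 5 24 44 25 12 9 21-3 39-16 22-6-4-13 1-11 19-45 6-25 14-23 8-9 18-10-20-38-14-40-5-4-15-2-16-7-7-7z"/><path d="M141 177l-26 6-6 0-16-6-16 0-34 12-27 4 1 183 14-27 27-30 21-16 9-21 10-10 23-12 32-12 26-3 12-3-7-21-21-26-16-15z"/><path d="M527 16l-184 0 0 11 28 49 30 5 16 6 21 30 25-21 16-9 8-10 2-9 0 31 6 14 11 14 21 2z"/><path d="M482 211l-7 0-13 6-25 7-40 21 36 57 31 25 13 27 28 23 22 14 1-138-23-2-6-6-7-19z"/><path d="M438 119l-21 13-36 31-20 0 16 42 20 38 40-19 28-9-9-26 0-18 4-12 0-12z"/><path d="M489 68l-2 9-8 10-16 9-26 22 23 29 0 12-4 12 0 18 4 14 6 12 35-12 16-10 11-2 0-61-22-3-11-14-6-14z"/><path d="M527 449l-33 6-9 5-9 9-9 21-11 16-4 13 1 9 75-1z"/><path d="M50 488l-34 6 1 34 59-1-7-30-8-8z"/><path d="M527 192l-10 1-16 10-24 7 5 1 5 4 12 30 6 6 23 0z"/>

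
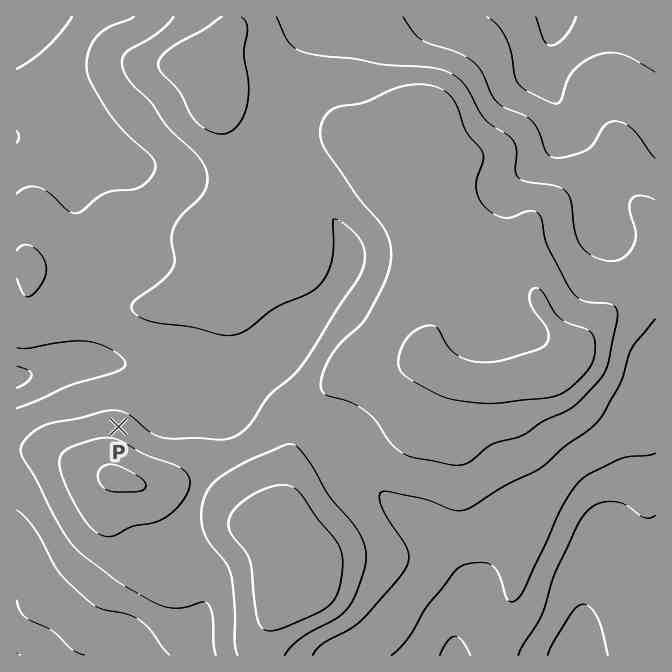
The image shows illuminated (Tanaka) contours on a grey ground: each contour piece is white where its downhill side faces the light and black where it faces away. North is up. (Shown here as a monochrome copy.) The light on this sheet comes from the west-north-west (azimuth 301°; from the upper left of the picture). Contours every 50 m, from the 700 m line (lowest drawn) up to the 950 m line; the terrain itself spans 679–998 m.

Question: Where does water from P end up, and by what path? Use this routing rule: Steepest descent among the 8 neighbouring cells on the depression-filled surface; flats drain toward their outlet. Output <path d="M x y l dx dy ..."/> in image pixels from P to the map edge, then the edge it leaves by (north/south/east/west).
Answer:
<path d="M118 427l0-55-8-9-3 0-2-1-40 0-1 1-6 0-1 2-9 2-6 3-8 2-2 1-5 0-2 2-8 0"/>
exit: west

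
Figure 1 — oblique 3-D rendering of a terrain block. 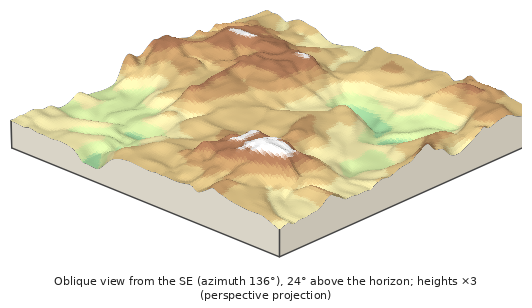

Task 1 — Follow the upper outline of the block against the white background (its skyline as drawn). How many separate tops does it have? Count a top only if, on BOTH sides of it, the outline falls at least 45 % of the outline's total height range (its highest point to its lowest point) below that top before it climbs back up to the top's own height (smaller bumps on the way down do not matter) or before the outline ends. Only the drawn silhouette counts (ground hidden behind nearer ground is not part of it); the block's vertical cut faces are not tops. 1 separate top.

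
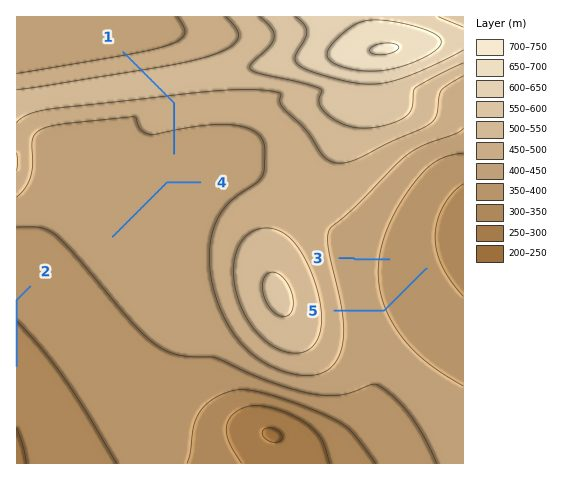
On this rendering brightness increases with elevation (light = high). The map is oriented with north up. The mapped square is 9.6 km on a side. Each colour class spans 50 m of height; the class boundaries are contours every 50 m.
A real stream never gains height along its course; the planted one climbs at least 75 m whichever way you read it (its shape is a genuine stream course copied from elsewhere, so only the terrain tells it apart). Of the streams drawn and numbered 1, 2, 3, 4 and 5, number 1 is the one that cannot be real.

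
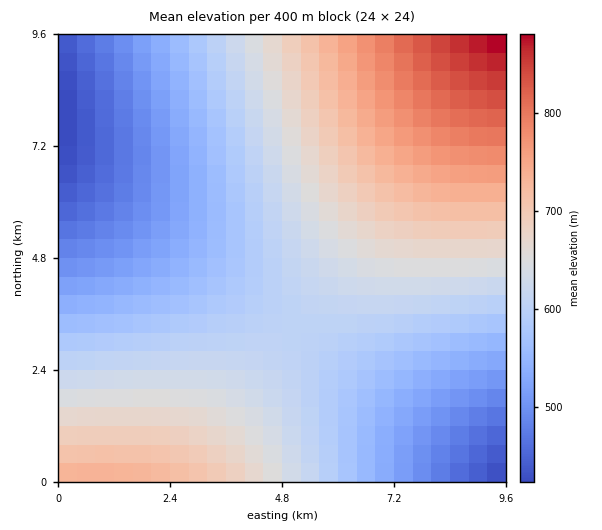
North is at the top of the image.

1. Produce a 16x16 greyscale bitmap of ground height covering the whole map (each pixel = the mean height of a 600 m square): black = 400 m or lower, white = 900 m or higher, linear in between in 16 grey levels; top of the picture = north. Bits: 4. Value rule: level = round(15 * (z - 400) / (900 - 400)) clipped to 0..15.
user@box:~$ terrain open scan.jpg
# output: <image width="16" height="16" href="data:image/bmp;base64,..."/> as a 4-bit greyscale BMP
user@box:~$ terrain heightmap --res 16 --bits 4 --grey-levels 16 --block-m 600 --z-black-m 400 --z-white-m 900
<image width="16" height="16" href="data:image/bmp;base64,Qk32AAAAAAAAAHYAAAAoAAAAEAAAABAAAAABAAQAAAAAAIAAAAATCwAAEwsAABAAAAAAAAAAAAAAABEREQAiIiIAMzMzAERERABVVVUAZmZmAHd3dwCIiIgAmZmZAKqqqgC7u7sAzMzMAN3d3QDu7u4A////AKqqmYh2VDIhmZmYh3ZUMyKIiIh3ZlRDMnd3d3dmVUQzZmZmZmZlVURVVWZmZmZlVURFVWZmd3ZmM0RFVmd3d3cjNEVWd4iIiCIzRVZ4iZmZEiNFVniZqqoSI0VniJq7uxIjRWeJqrzMEiNFZ4mrzN0SNFZ4mavN3hI0VniavM3u"/>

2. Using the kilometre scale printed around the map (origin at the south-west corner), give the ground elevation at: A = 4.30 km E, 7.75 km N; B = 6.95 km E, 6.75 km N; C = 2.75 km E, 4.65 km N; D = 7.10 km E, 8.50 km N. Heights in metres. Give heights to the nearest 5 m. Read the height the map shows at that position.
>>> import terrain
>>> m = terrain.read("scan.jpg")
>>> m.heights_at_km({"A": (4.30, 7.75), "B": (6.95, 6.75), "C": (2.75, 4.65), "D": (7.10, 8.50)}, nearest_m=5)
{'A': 625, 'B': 730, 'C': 545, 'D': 780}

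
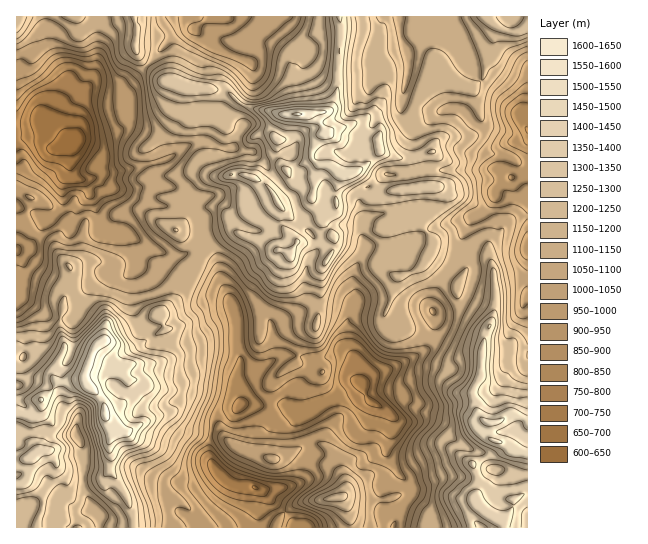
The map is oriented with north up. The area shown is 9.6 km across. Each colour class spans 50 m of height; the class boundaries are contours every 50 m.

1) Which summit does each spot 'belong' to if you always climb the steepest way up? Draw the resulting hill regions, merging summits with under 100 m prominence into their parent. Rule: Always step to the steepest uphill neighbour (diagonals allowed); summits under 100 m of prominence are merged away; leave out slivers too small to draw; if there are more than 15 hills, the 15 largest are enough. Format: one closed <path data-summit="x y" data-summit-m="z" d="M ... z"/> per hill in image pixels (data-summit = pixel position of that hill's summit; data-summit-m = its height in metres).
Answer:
<path data-summit="298 114" data-summit-m="1604" d="M430 16l-219 0-17 13-12 2-7 4-48 50-9 4-28-2-4 4 10-22 5-52-55-1 1 26 20 39-6 13-13 13-1 12 3 5-8-4-26 3 0 126 13-2 11-17 4-11 6 0 9-8 4-8 0-20 7-8 15 7 11 27 1 22 5 4 9 2 18-1 24 13 24 7 10-3 14-21 10 10 5 9 4 18 0 10 16 38 0 24 4 24-4 9-1 12 6 19 44 0 12 7 6 0 24-12 20-5 24-19 19-7 32-16 5-4 6-16 2-18-3-12 4-12 19-32 6-22 8-16 19-14 9-18 13-12 2 1 5 17 11 10 0-76-7-8-2-8-47-42-19-36-6-6-13-5z"/><path data-summit="89 387" data-summit-m="1590" d="M70 175l-7 8 0 20-4 8-9 8-6 0-4 11-11 17-13 3 8 16-1 21-3 10-4 2 0 228 239 1 6-30-1-7-7-4-16 0-10-4-11-13-7-12 0-19 4-20 8-7 13-3 6-4-5-19 1-12 4-9-4-24 0-24-16-38-1-18-6-15-14-14-8 17-8 6-8 1-22-7-24-13-18 1-9-2-5-4-1-22-11-27z"/><path data-summit="490 422" data-summit-m="1516" d="M511 177l-14 12-9 18-15 10-9 13-9 29-14 20-9 24 3 23-8 23-5 4-32 16-19 7-10 9 7 14 19 12 6 7-6 36 13 21 12 12 0 8-15 20-3 13 134-1 0-321-11-11z"/><path data-summit="334 498" data-summit-m="1221" d="M361 384l-14 11-20 5-24 12-6 0-12-7-31-1-12 0-8 5-13 3-8 7-4 20 0 19 4 8 14 17 10 4 16 0 9 4 27 26 5 11 99 0 4-13 15-20 0-8-12-12-13-21 6-36-6-7-19-12z"/><path data-summit="527 26" data-summit-m="1291" d="M527 16l-96 1 0 4 3 3 13 5 6 6 19 36 47 42 2 8 6 7z"/><path data-summit="135 46" data-summit-m="1269" d="M210 16l-108 0-5 26 0 20-9 25 30 2 9-4 48-50 7-4 12-2z"/><path data-summit="17 25" data-summit-m="1219" d="M45 16l-29 1 1 106 16 0 9-3 7 3-2-4 1-12 13-13 6-13-20-39z"/>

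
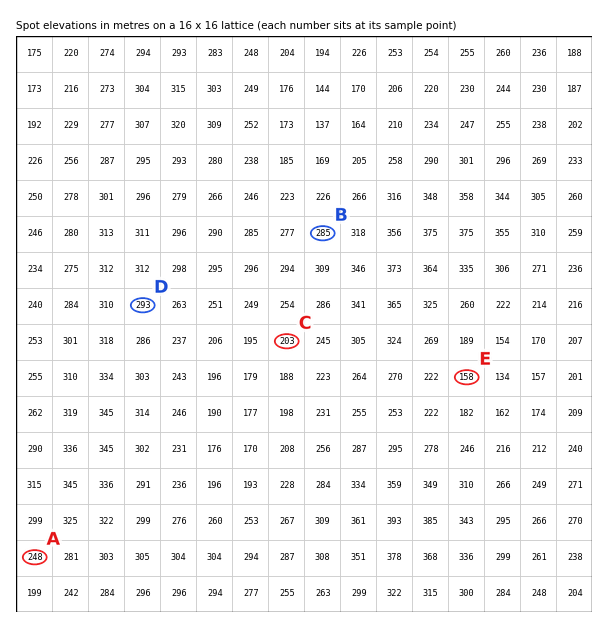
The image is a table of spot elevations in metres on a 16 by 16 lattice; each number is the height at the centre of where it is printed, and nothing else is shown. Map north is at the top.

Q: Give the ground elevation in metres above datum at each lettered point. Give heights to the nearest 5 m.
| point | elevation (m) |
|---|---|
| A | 250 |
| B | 285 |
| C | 205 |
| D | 295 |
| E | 160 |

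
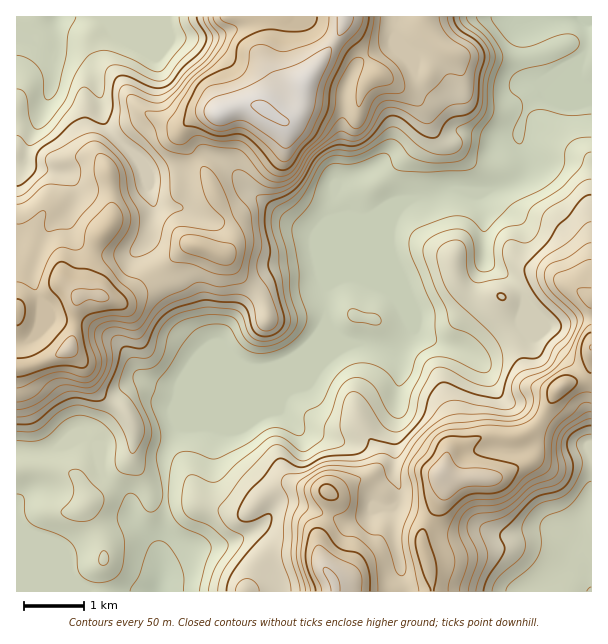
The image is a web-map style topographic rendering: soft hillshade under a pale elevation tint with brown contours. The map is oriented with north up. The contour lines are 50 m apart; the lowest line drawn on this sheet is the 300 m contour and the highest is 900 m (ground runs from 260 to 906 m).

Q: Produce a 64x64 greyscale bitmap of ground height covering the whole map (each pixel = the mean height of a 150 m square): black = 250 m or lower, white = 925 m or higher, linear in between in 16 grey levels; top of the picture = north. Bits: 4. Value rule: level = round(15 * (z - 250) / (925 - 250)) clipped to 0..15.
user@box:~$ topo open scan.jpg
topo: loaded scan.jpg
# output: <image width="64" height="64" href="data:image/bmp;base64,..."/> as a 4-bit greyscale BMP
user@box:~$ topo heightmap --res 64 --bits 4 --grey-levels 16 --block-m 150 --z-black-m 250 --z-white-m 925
<image width="64" height="64" href="data:image/bmp;base64,Qk12CAAAAAAAAHYAAAAoAAAAQAAAAEAAAAABAAQAAAAAAAAIAAATCwAAEwsAABAAAAAAAAAAAAAAABEREQAiIiIAMzMzAERERABVVVUAZmZmAHd3dwCIiIgAmZmZAKqqqgC7u7sAzMzMAN3d3QDu7u4A////ACIiIiIiIhEQAREjVnd3Znis3d3LqZmruqmGVDMzMzMiIiIiIiIiERERESNFZ3ZmeKzd3cupmau7qYdUQzMzMyIiIiIiMzIhERERI0VmZmd5vd3cy6mZq7uph2VEMzMzIiIiIiMzMyEREREiNFZmZ4rN3cy6qZm8u6mYZlVDMzMiIiIiIzMzIREREiI0RWZniszMu7qZmru6qYd2VUQzMzMiIiIjMzMiERESIjNFVmeJvMuqqZmau7qph2ZVRDMzMyIiIjMzMiIREiIjNEVVZ4m8uqqZmJq7uqmHZlVEMzMzIiMzMzMyIiIiIzNFVVVmiau6qZiIibu6qXdmZUQzMzMiMzNEMzIiIiI0REVWZmZ5mqqpiIiJq7upiHd2VDMzMyIzM0RDMiIiIzRERVZmZniaq6mIiIirzLqZmYdlREMzIjMzNEMyIjIjNEREVmZmeJu7uoiIiKvMy7qqmHZVRDMiMzM0MzMjMyM0RERVZmd4q7upmIiIq83czMy6h3ZlQzMzMzMzMzMzIjQzNEVWZ3iauqmZiIms3d3d3MupiHZEMzMzMzMzRDIiMzMzRFVmZniZmIiHiazd3MzMy7qZdlQzMzMzMzREMiIzMiM0RVZVVnd3d4d4q83MzLu7u6l2VDMzMzMzNEQyIiIiIiNEVUREVVVmdmeavMy7u7u7qXZUMzMzMzM0RUMiIiIiIjNEMzNERVZmZ4m8y7u7u7qpdUREQzMzMzRVQyIiIiEiIzMiIzRVVVVWeKu7u7u7u6l2VFVUMzMzRFVDIhEREREiIiIjNFVlVERniZmqqqqrqpdmd2VEMzRFVUIhEREREREiIiM0VVVENFZ4iIiIiJqqqYeIdlVEVVVUMiEREREREREiIjRVVEMzRWd3d3dniauqmJmHdlZmVVQyIhERERERESIiI0VUMyNFZnZmZmeJq7qpqpiHd3ZVQzIiERERERERESIjREQzI0VmZlVVZ4msy7q6qZmZl2RDMiIREREREREREiI0MzIiNFVVRERniavMu8u7qquoZUMzIiERERERERERIiMzIiI0VURDNFZ3iau7zMzMy7l1REQyIREREiIhERESIiIiIiNEQzM0VmZnmru7vM3MqXZVVDIiEREiIiIhEREiIiIiIzMzMzRVVWeJvKqrzMuodmZlMyIhEiM0MyIRERESIiIiIzMzRFVVVnisqqq8y5h3d2VDMiIiJFZUMiERIiIiIhIjMzRFVVVVZ5u6qqvLqYiIdUMzIiI0Z3ZDIhIiIiIhEiM0RFVVVVVniruqq8u6qqmGVEMzM0VodkMiEiIiIiESI0RFVVVVVWeJu6qrzMy7updmVUREVXd2QyISIiIiERIjRFVVVVVWeJq7qrzMzMy6mId2ZmZmd3VCIhIiIiEREjRFVVZVVWeJqqqrvMzMy6mZiId3d3d3ZTIhESIhEREiNFVVVVVWeJqqqqvMzMy6mZmYiIiIiHdlMiERERERESNEVVRVVVZ5mqqpq8y7u6mZmZmImZmYdlQyIRERERESI0VVRDRFZniZmZmau7u6qYiJmZmaqqh2VDIhERERERIjRVVDNFVWeIiZmZqrqqqYiIiZqqu7qXZUMiEREREREjRFVUM0VVVneImZmaqqqqmIiImru6qphlQyEREREREiM0VVQzRVVVZ3eJmZmZq7qYh4iaqqmpmGUyIRERERESIzNEQzM0REVmZ3mZmZmru6mHeJmZmZmXZDIiERERERIiIzMzIjM0RVZmeZmZmZq7qYd4iIiJmYdkMyIhERERESIiIiIiIzNEVWZomZmImaqph3eIiJmZh2VDMiIREREREiIiIiIiM0RVVmeJmYiJmph3d4iImZh3ZlQyIiIiIhERERIRESIiM0RVZniIiImamHZniImZmHd3dkMiIiIiIiERERERESIiNEVVZ4iIiZqYZmeIiZmIeImYZCIiIiIiIiIRERERESIjRFVWd3eJqpdmZ4iJmYiImqqFMiIiIiIiIiIiIiEREiI0RVZ3eImZh2Z4iImYiImry5ZDIiIiIjMzMzIiIRERIjNFVnd4iZh2ZniZmYiImrzcuGQzMyIjNEREQyIREREiIzVVZneIh2ZniaqZmZmrzd3KhlVVQzNEVVVDIhEREiIjNERWZ3d2Z3iaq6qru7zd7typd3dUREVWVUMiERESIiIkQ0VmZmZ3iJq7u83cze7u7bqImHVEVmZVRDIREREiIiQzNFVmVniJmqvM7u3u7u7ty5mZhlVnd2VVQiERERERFDMzRVVVeJmZq83u7u7/7u7bqaqHZnd3dmZTIREREREUMyM1VVV4iIiavd7u7u7u7typqpiIiId3dlMhERERERMyIjRURXd3Z4m83d3u7u7u3KmqqZmYiHd3UyEREREREzIiNERFZmVVaKvMzd3u7u7sqqqqqZiIh3dTIRERERETMiIjREVVVERWirvMzd3u7u26qrupiIiIh2QhERERERIiIiM0RERDM0Vom7vN3d3u7cqqqqmIiIiHZDIREREREiIiIzNEQzMzNFaJq83d3d3u26qpmIiIiYhlMhERERESIiIjMzMzMzMzRXirzMzMzN3cuqmIiIiYh2QyERERERIiIiMzMzMzMzNFaJq8zLvMzd3LqYiIiYh2UyEREREREiIiIzMzMzMzM0V4mru7u7u83dypiIiYh1QyERERERECIiIiMzMzMzM0Voqqu7u7u7ze3KmIiZh2QyEREREREA"/>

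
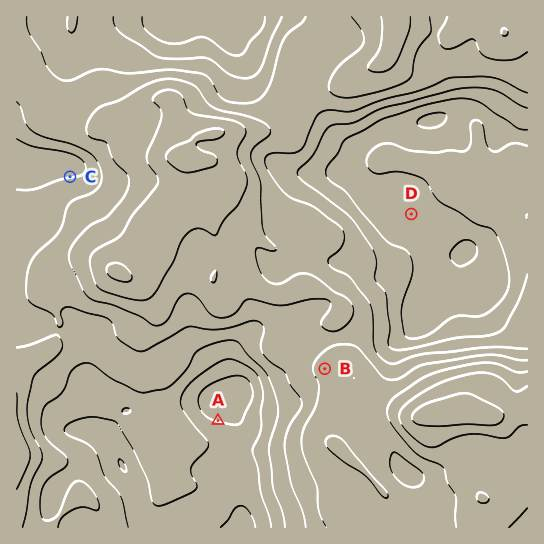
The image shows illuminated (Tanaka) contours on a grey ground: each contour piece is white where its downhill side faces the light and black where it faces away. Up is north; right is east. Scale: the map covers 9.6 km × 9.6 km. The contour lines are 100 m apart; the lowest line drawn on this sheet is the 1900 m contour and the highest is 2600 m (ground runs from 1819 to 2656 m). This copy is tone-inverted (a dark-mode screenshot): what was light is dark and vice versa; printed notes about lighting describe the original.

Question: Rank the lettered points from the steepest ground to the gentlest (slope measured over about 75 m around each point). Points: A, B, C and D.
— C A B D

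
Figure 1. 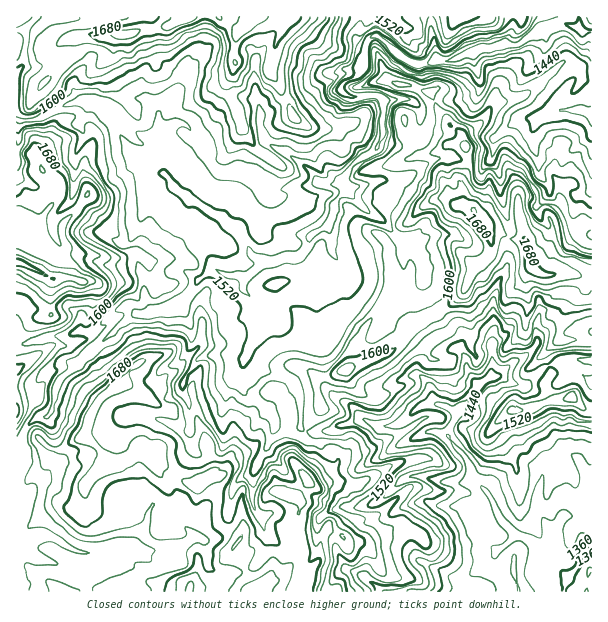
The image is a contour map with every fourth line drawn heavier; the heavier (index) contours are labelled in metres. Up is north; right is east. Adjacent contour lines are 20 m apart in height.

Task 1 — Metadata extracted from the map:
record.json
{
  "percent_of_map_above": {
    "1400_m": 95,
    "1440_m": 90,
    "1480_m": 84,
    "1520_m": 72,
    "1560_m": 53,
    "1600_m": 37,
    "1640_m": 25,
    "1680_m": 11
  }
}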